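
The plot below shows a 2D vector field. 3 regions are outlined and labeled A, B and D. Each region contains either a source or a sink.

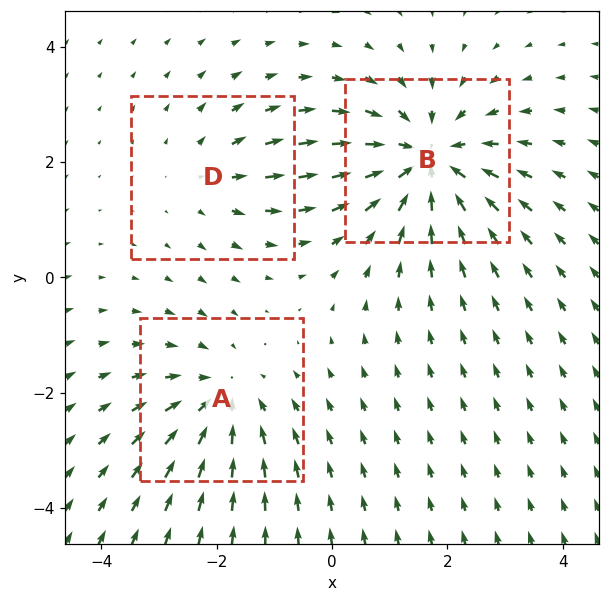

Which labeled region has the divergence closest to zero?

D

Divergence at each region's feature centre — A: about -3, B: about -4, D: about +2. Region D is closest to zero.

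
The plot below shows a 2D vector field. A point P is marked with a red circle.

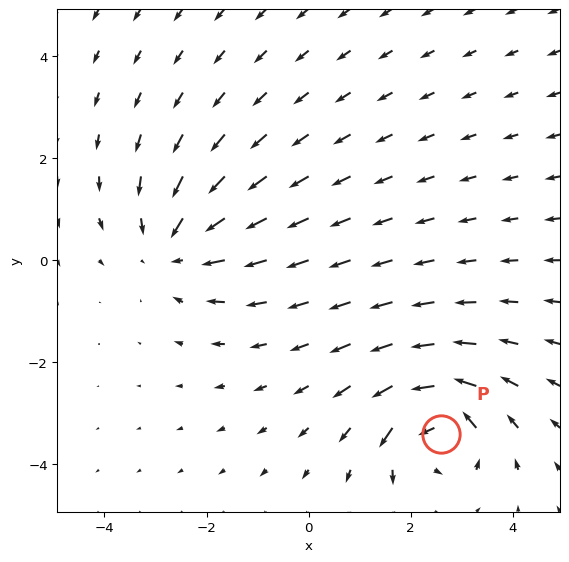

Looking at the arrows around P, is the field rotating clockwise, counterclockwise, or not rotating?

Near P at (2.6, -3.4) the arrows circulate counterclockwise. The curl (z-component) there is about +6; positive curl means counterclockwise rotation.

counterclockwise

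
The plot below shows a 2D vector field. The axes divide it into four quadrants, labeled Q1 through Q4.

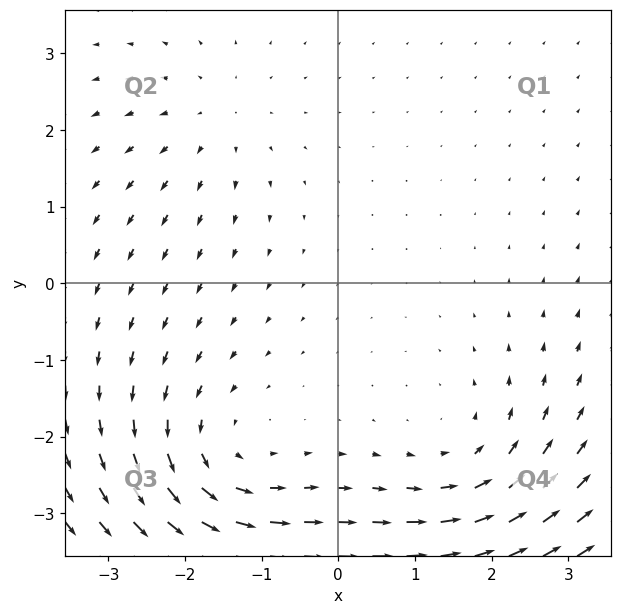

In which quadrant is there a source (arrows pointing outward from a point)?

Q2

The source sits at approximately (-1.6, 2.1), which lies in quadrant Q2. The divergence there is about +2, positive as expected for a source.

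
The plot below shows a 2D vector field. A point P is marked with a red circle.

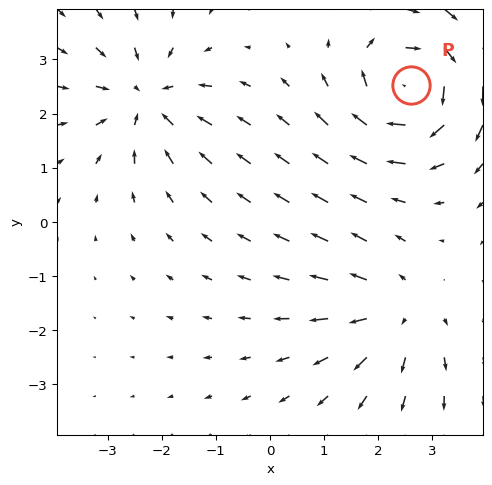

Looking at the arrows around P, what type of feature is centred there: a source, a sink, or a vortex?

At P (2.6, 2.5) the arrows circulate clockwise. Divergence ≈0, curl about -5 — near-zero divergence with nonzero curl is a vortex.

vortex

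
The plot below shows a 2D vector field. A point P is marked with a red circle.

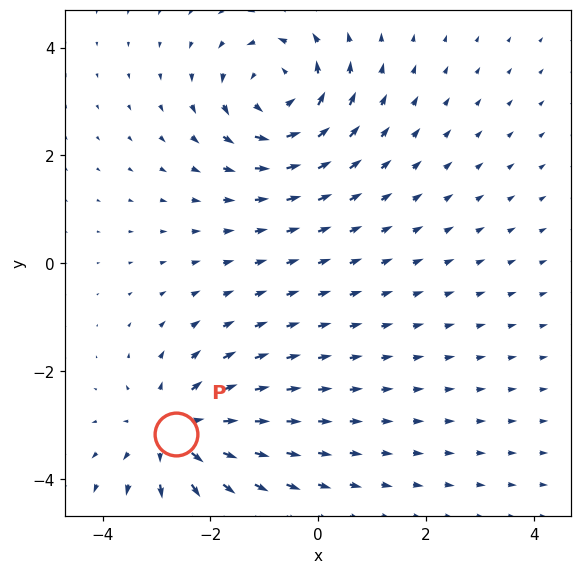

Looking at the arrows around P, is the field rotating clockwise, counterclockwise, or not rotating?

Near P at (-2.6, -3.2) the arrows show no circulation. The curl there is ≈0.

not rotating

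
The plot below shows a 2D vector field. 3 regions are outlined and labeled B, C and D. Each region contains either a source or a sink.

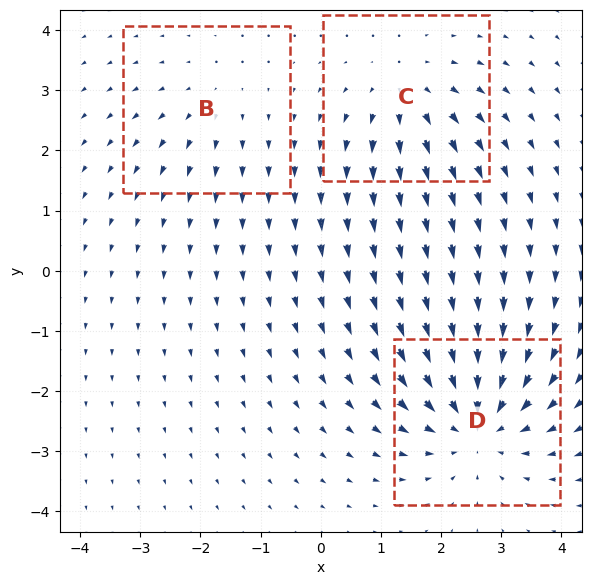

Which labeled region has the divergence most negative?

Divergence at each region's feature centre — B: about +2, C: about +3, D: about -5. Region D is most negative.

D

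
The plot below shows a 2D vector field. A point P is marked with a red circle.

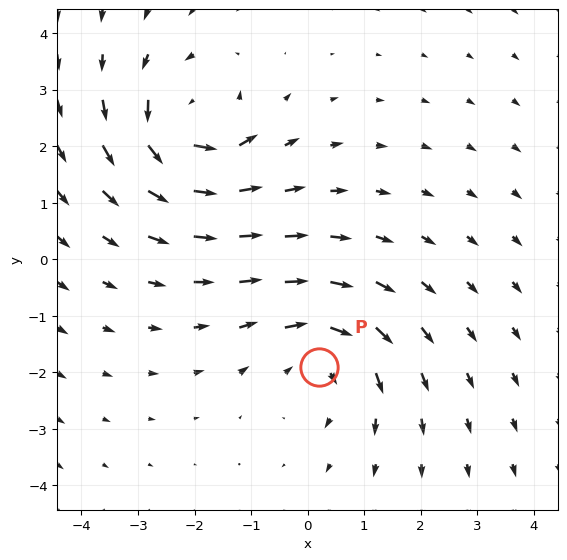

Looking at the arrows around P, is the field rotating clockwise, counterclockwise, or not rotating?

Near P at (0.2, -1.9) the arrows circulate clockwise. The curl (z-component) there is about -4; negative curl means clockwise rotation.

clockwise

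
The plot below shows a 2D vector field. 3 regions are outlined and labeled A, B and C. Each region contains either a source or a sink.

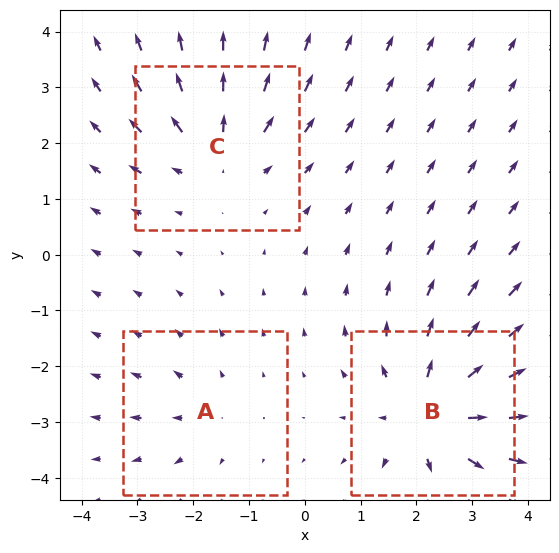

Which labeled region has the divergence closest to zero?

A

Divergence at each region's feature centre — A: about +2, B: about +5, C: about +3. Region A is closest to zero.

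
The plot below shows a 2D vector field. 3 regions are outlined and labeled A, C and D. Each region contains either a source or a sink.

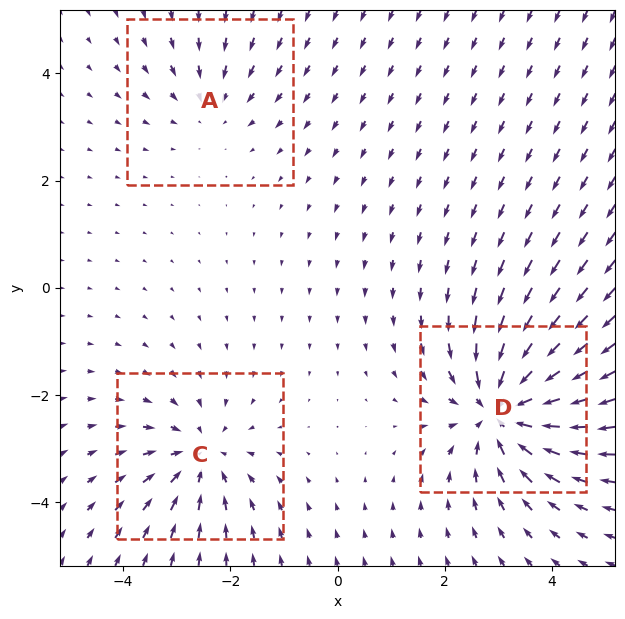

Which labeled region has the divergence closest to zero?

A

Divergence at each region's feature centre — A: about -2, C: about -3, D: about -5. Region A is closest to zero.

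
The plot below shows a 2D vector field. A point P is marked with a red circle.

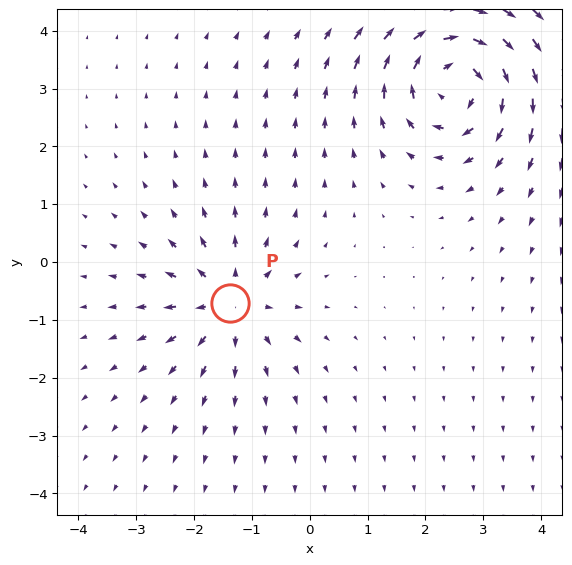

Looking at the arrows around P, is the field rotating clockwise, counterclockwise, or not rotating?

not rotating

Near P at (-1.4, -0.7) the arrows show no circulation. The curl there is ≈0.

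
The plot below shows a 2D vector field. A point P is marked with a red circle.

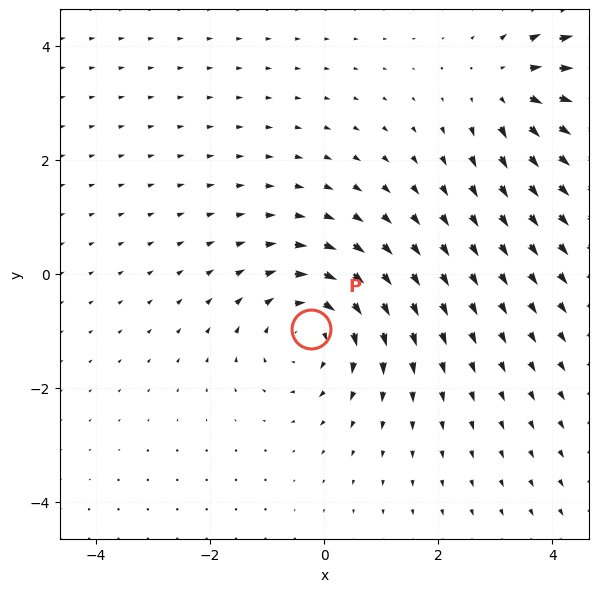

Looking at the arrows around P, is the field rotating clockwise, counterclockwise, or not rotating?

Near P at (-0.2, -1.0) the arrows circulate clockwise. The curl (z-component) there is about -4; negative curl means clockwise rotation.

clockwise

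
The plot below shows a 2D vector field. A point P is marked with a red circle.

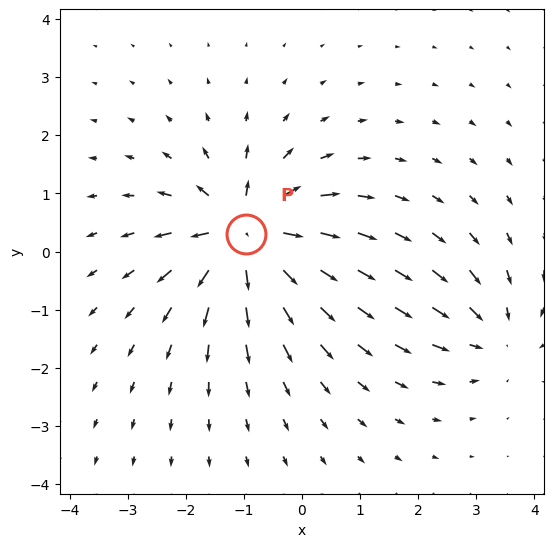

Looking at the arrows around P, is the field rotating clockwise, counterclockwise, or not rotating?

not rotating

Near P at (-1.0, 0.3) the arrows show no circulation. The curl there is ≈0.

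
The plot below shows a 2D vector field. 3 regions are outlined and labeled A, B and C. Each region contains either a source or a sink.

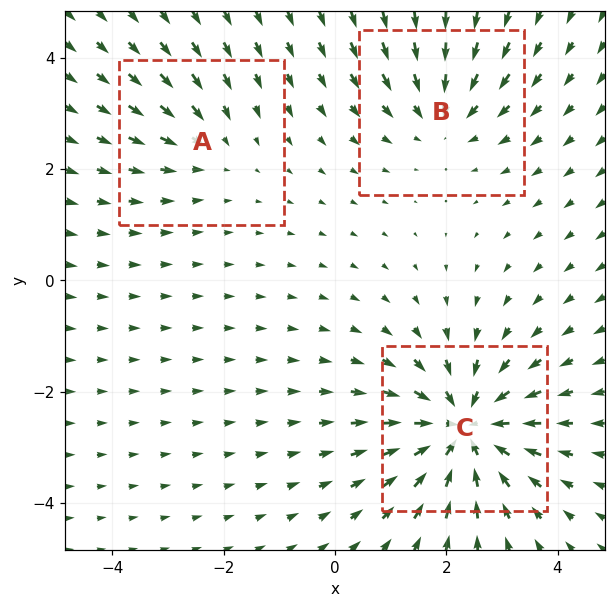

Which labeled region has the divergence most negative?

Divergence at each region's feature centre — A: about -2, B: about -3, C: about -5. Region C is most negative.

C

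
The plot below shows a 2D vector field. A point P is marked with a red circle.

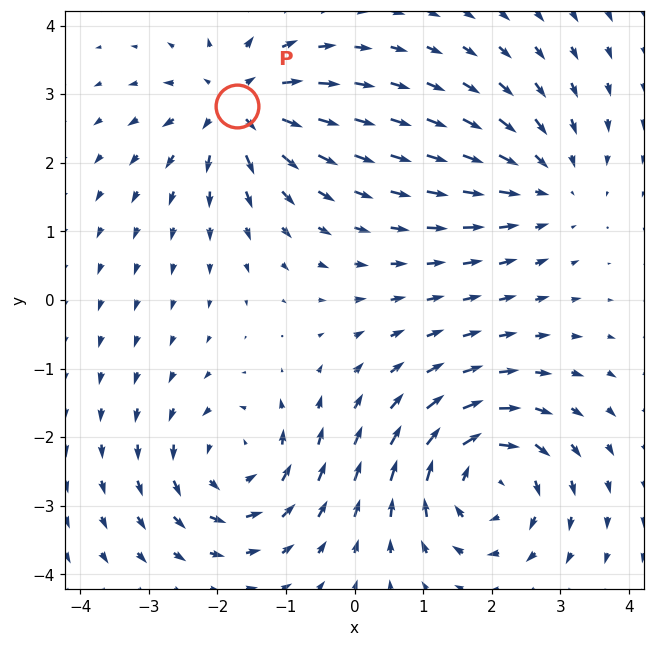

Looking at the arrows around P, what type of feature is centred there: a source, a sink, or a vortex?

source

At P (-1.7, 2.8) the arrows spread outward. Divergence about +5, curl ≈0 — positive divergence with near-zero curl is a source.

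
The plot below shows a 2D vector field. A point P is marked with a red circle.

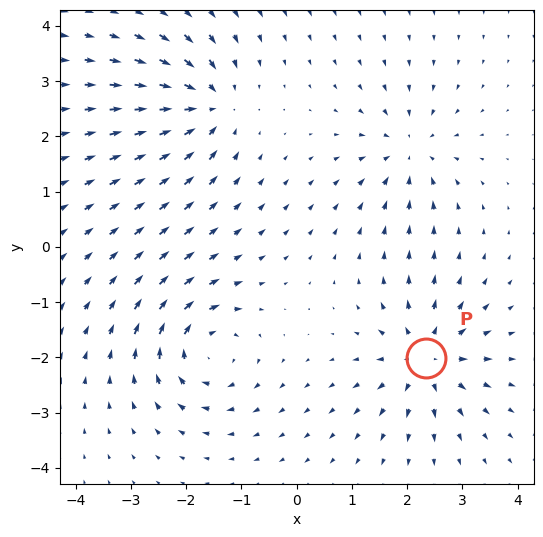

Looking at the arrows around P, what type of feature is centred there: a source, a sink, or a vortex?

source

At P (2.3, -2.0) the arrows spread outward. Divergence about +7, curl ≈0 — positive divergence with near-zero curl is a source.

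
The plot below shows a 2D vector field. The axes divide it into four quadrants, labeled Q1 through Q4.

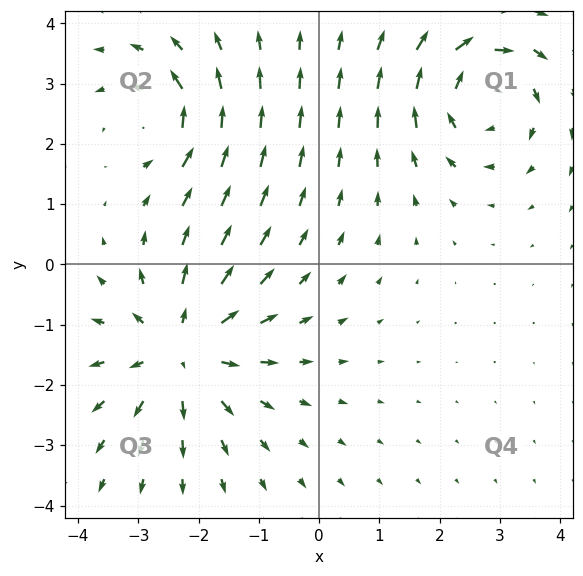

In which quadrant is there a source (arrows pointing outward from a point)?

Q3

The source sits at approximately (-2.3, -1.4), which lies in quadrant Q3. The divergence there is about +5, positive as expected for a source.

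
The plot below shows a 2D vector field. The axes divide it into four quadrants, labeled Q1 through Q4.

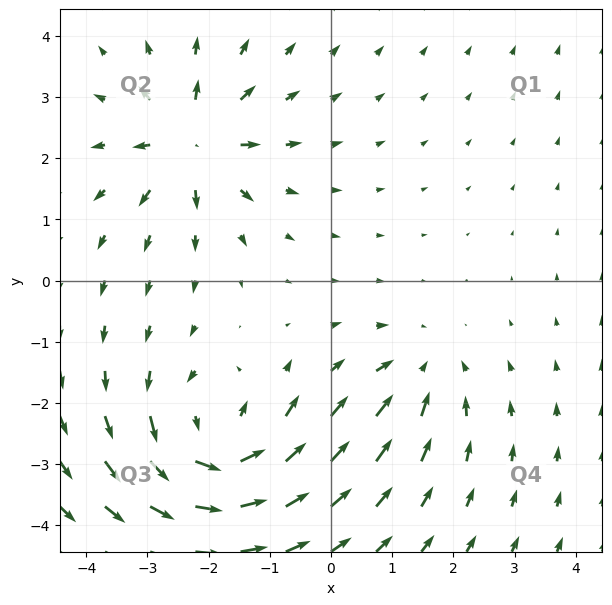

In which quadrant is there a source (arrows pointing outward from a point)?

Q2

The source sits at approximately (-2.3, 2.3), which lies in quadrant Q2. The divergence there is about +6, positive as expected for a source.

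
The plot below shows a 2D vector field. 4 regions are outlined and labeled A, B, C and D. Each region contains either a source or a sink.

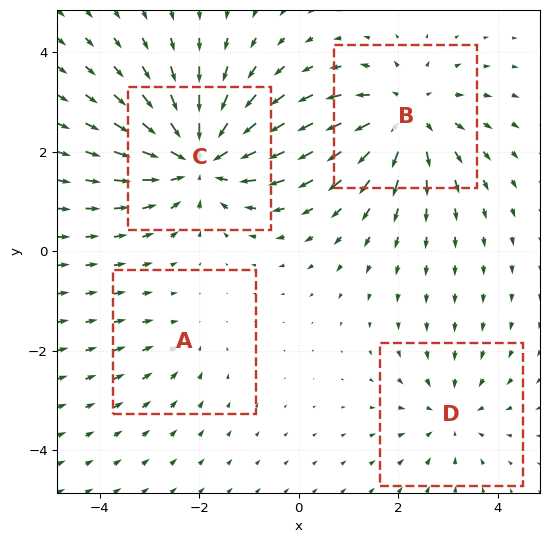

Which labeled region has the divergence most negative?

C

Divergence at each region's feature centre — A: about -2, B: about +5, C: about -7, D: about -3. Region C is most negative.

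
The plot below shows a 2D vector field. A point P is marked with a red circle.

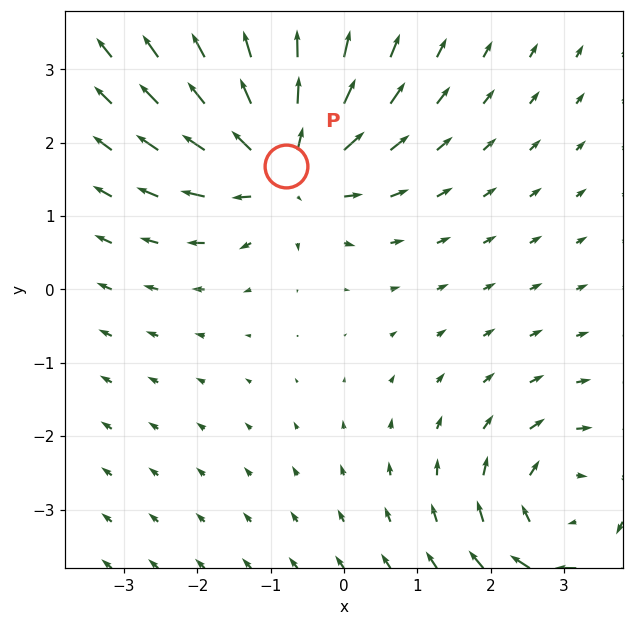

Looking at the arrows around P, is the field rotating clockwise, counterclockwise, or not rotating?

Near P at (-0.8, 1.7) the arrows show no circulation. The curl there is ≈0.

not rotating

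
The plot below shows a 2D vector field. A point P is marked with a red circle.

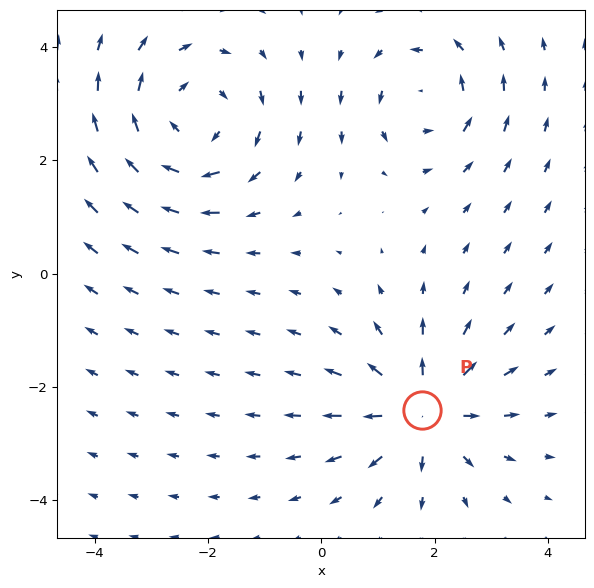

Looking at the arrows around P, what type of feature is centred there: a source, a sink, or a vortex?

At P (1.8, -2.4) the arrows spread outward. Divergence about +4, curl ≈0 — positive divergence with near-zero curl is a source.

source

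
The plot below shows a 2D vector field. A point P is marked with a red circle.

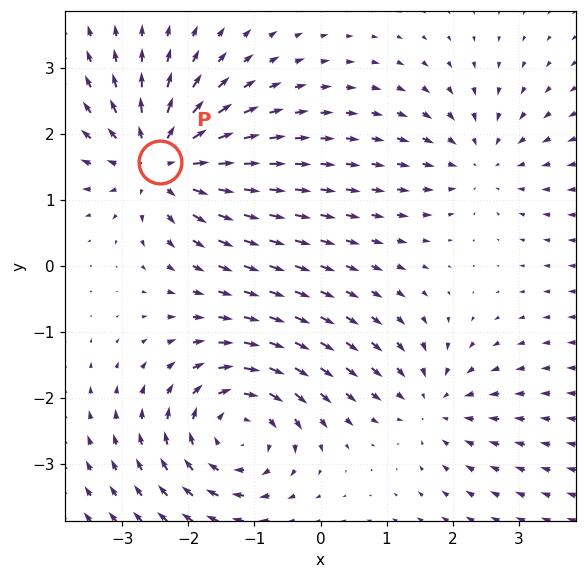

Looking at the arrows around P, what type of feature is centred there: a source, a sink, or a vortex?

source

At P (-2.4, 1.6) the arrows spread outward. Divergence about +6, curl ≈0 — positive divergence with near-zero curl is a source.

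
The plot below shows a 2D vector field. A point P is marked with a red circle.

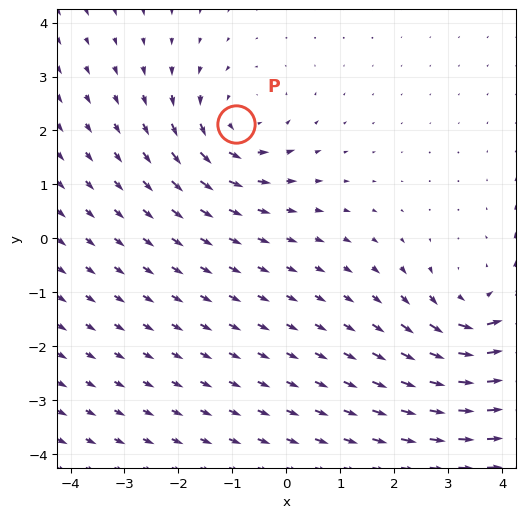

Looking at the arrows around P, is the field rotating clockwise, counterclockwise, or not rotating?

Near P at (-0.9, 2.1) the arrows circulate counterclockwise. The curl (z-component) there is about +3; positive curl means counterclockwise rotation.

counterclockwise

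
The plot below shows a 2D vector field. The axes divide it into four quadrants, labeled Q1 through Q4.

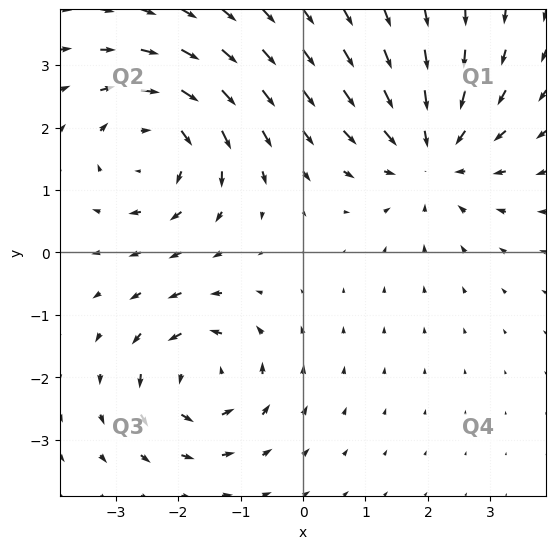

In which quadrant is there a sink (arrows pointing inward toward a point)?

Q1

The sink sits at approximately (2.0, 1.6), which lies in quadrant Q1. The divergence there is about -3, negative as expected for a sink.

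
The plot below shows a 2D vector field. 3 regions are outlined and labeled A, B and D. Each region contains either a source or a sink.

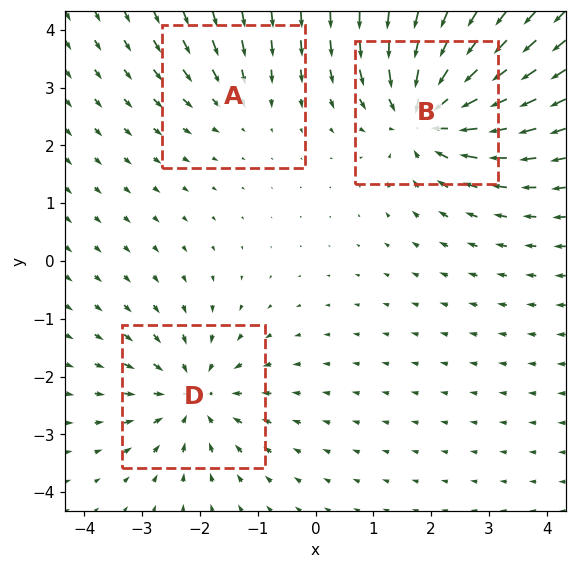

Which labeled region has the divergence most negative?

B

Divergence at each region's feature centre — A: about -2, B: about -5, D: about -4. Region B is most negative.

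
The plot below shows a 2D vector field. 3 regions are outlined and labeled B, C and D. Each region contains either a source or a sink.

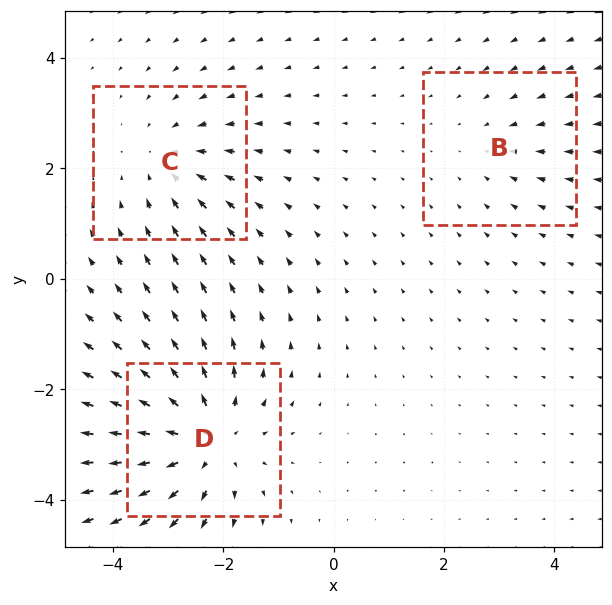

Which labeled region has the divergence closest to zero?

Divergence at each region's feature centre — B: about -2, C: about -3, D: about +5. Region B is closest to zero.

B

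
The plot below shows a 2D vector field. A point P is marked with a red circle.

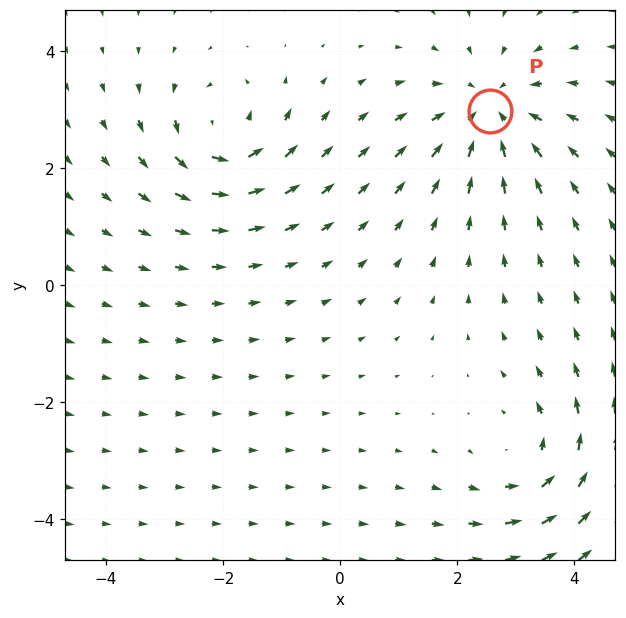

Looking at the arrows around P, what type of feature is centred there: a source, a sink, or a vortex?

sink

At P (2.6, 3.0) the arrows converge inward. Divergence about -4, curl ≈0 — negative divergence with near-zero curl is a sink.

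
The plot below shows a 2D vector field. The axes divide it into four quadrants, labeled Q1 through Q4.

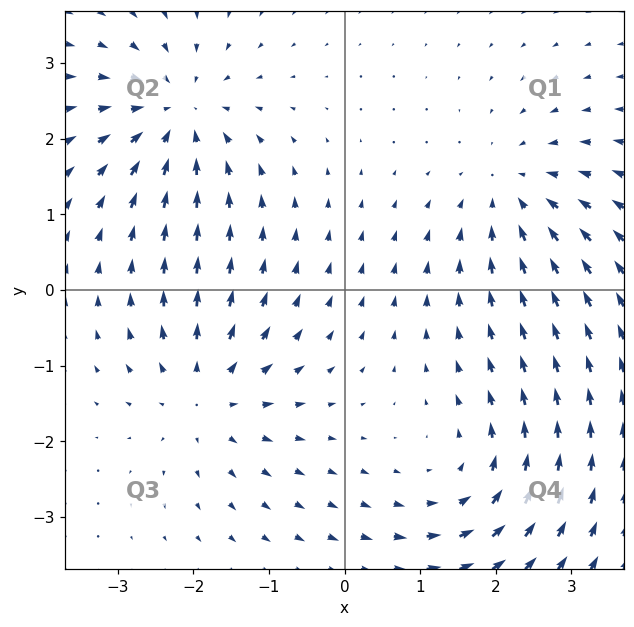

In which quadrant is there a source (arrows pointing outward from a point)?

Q3

The source sits at approximately (-1.8, -1.4), which lies in quadrant Q3. The divergence there is about +3, positive as expected for a source.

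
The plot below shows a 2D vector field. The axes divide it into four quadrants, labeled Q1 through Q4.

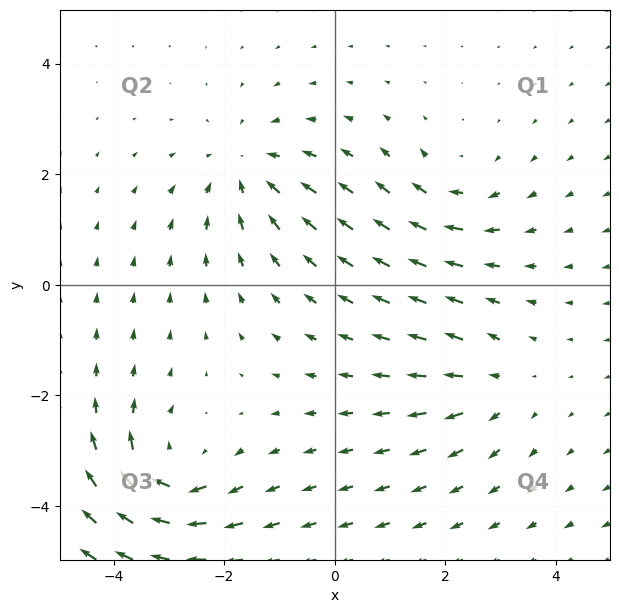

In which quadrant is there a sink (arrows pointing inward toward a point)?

The sink sits at approximately (-1.6, 2.1), which lies in quadrant Q2. The divergence there is about -3, negative as expected for a sink.

Q2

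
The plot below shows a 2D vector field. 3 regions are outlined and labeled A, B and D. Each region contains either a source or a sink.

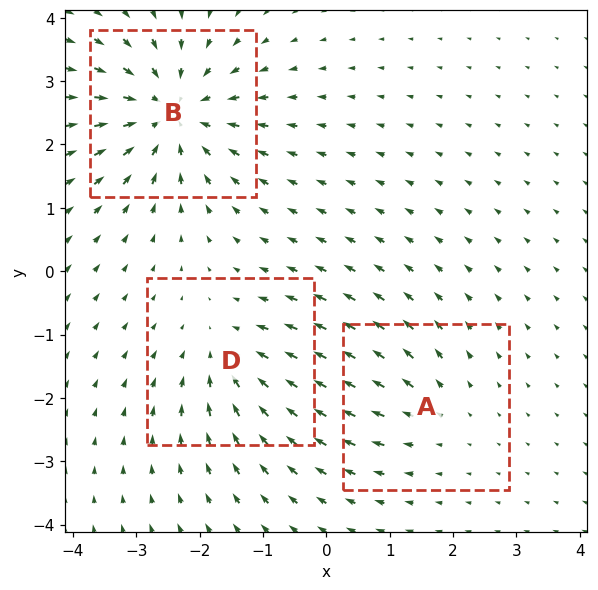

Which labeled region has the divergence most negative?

Divergence at each region's feature centre — A: about +2, B: about -5, D: about -3. Region B is most negative.

B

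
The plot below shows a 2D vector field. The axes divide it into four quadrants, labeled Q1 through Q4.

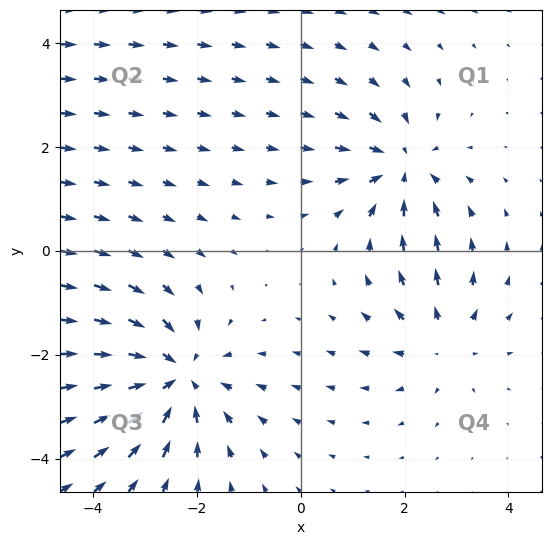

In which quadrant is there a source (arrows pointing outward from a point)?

The source sits at approximately (2.7, -1.8), which lies in quadrant Q4. The divergence there is about +3, positive as expected for a source.

Q4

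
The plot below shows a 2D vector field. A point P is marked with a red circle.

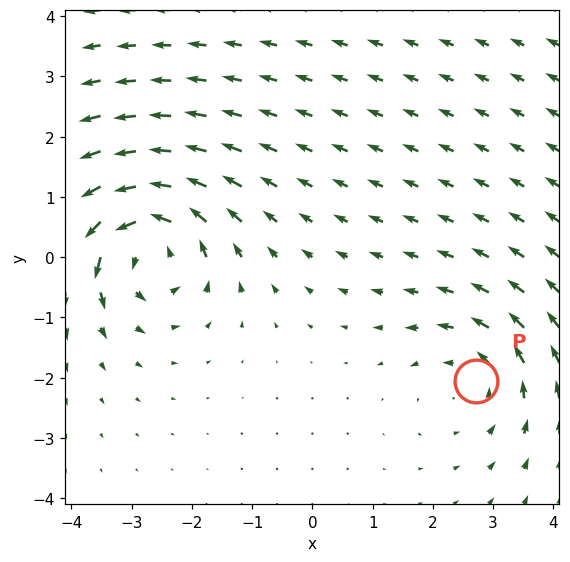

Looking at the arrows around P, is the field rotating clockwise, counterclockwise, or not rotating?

Near P at (2.7, -2.1) the arrows circulate counterclockwise. The curl (z-component) there is about +3; positive curl means counterclockwise rotation.

counterclockwise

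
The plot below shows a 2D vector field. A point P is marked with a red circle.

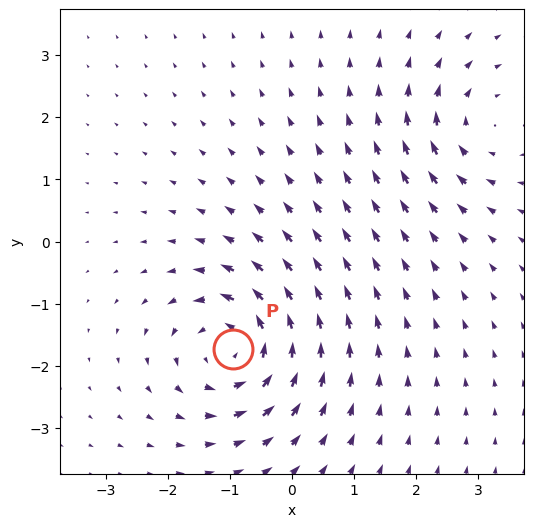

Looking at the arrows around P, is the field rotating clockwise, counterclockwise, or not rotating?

Near P at (-0.9, -1.7) the arrows circulate counterclockwise. The curl (z-component) there is about +6; positive curl means counterclockwise rotation.

counterclockwise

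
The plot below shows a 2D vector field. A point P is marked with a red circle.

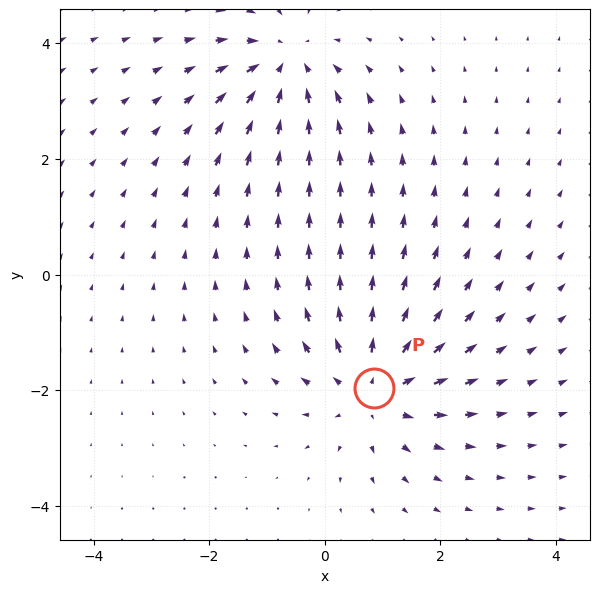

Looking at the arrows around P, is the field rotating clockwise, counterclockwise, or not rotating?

Near P at (0.8, -2.0) the arrows show no circulation. The curl there is ≈0.

not rotating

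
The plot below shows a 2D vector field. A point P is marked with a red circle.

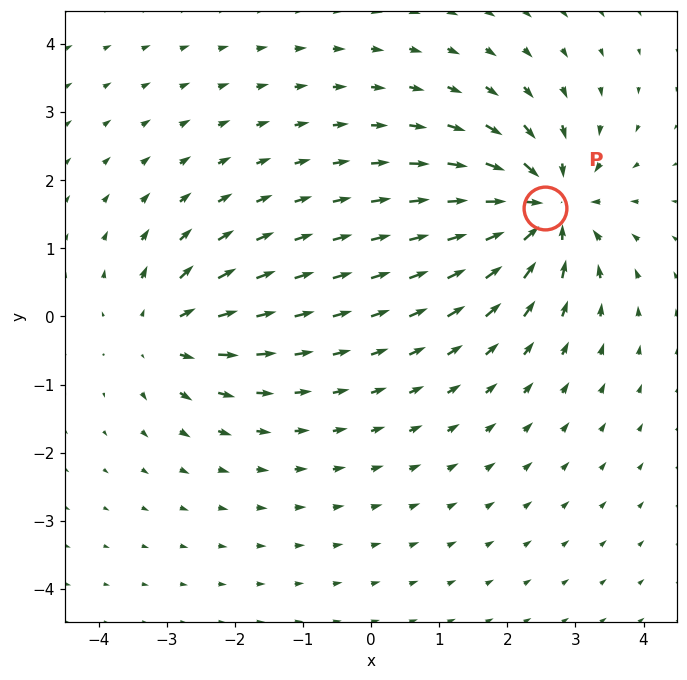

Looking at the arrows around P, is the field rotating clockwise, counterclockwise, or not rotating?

not rotating

Near P at (2.6, 1.6) the arrows show no circulation. The curl there is ≈0.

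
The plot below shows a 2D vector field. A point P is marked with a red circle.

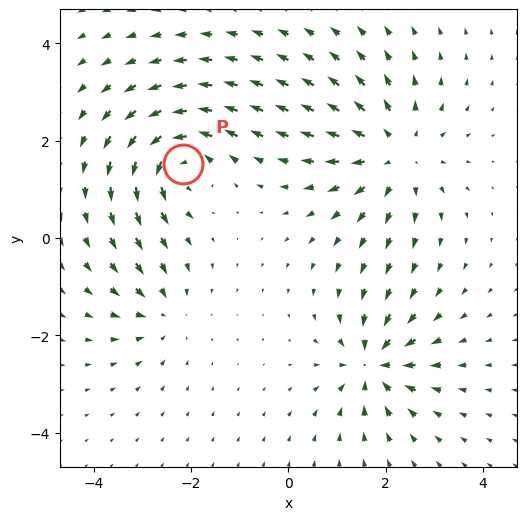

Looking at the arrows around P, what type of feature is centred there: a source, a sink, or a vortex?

vortex

At P (-2.2, 1.5) the arrows circulate counterclockwise. Divergence ≈0, curl about +6 — near-zero divergence with nonzero curl is a vortex.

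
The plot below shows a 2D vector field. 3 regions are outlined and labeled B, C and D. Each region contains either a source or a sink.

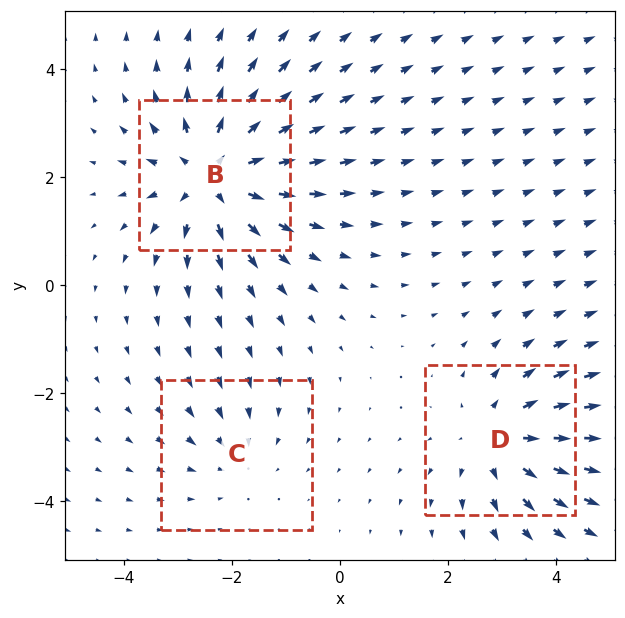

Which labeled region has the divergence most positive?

B

Divergence at each region's feature centre — B: about +5, C: about -2, D: about +3. Region B is most positive.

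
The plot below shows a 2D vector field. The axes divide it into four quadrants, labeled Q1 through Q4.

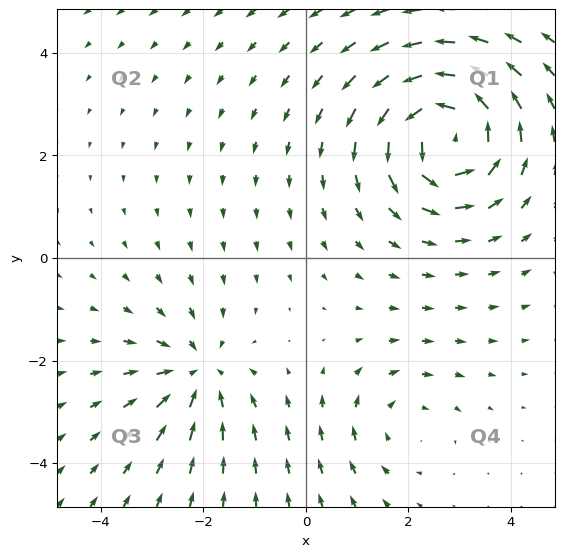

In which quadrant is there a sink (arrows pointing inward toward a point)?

The sink sits at approximately (-2.1, -2.2), which lies in quadrant Q3. The divergence there is about -3, negative as expected for a sink.

Q3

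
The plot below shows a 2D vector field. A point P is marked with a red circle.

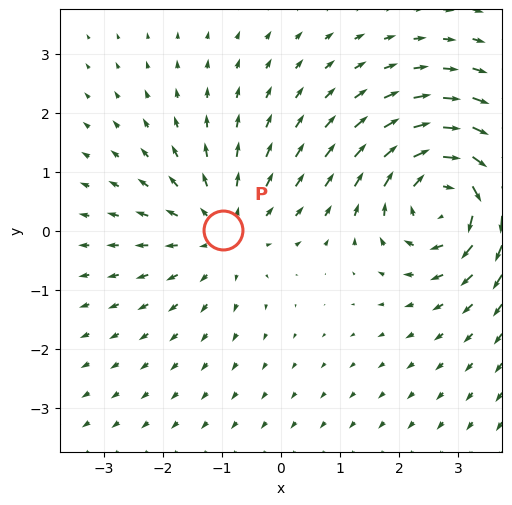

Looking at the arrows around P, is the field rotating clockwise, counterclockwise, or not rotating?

not rotating

Near P at (-1.0, 0.0) the arrows show no circulation. The curl there is ≈0.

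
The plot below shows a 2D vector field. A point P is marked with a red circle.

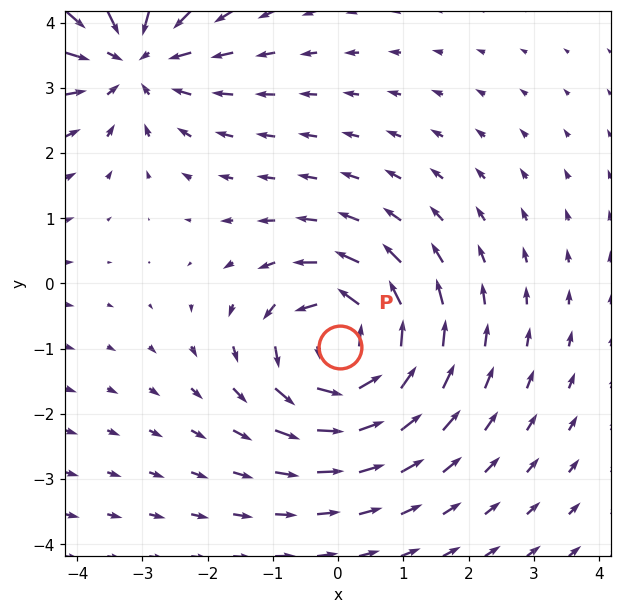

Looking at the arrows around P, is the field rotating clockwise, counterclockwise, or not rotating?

counterclockwise

Near P at (0.0, -1.0) the arrows circulate counterclockwise. The curl (z-component) there is about +6; positive curl means counterclockwise rotation.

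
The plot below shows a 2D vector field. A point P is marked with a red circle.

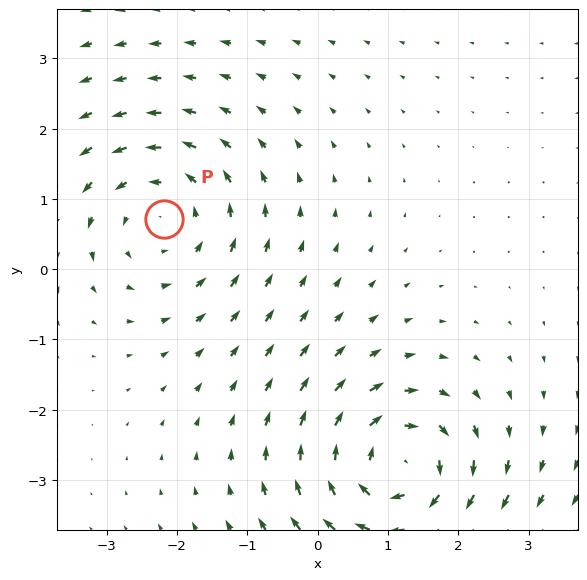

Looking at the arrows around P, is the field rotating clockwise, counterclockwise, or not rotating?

counterclockwise

Near P at (-2.2, 0.7) the arrows circulate counterclockwise. The curl (z-component) there is about +3; positive curl means counterclockwise rotation.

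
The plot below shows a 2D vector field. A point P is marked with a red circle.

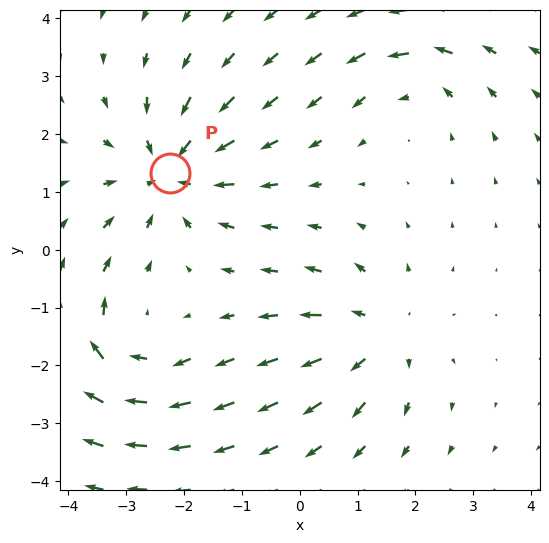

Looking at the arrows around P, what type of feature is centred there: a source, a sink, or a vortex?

sink

At P (-2.2, 1.3) the arrows converge inward. Divergence about -5, curl ≈0 — negative divergence with near-zero curl is a sink.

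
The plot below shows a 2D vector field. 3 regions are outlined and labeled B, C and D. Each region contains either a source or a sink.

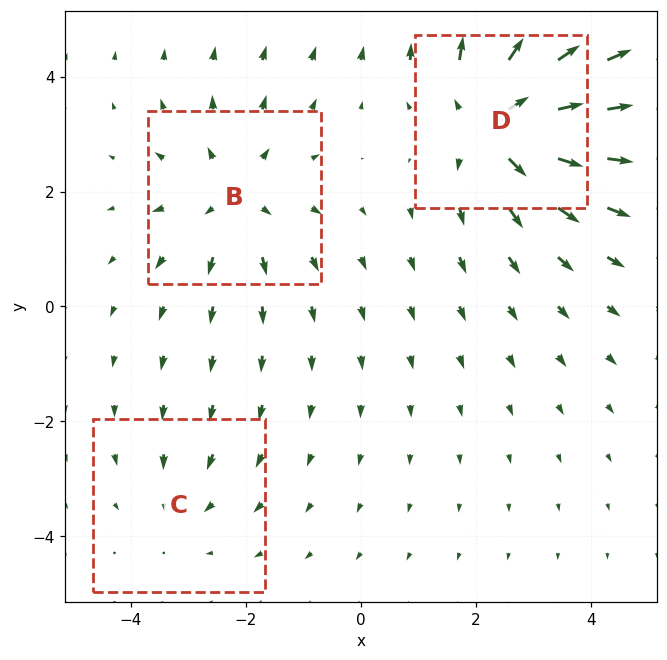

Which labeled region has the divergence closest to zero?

Divergence at each region's feature centre — B: about +3, C: about -2, D: about +4. Region C is closest to zero.

C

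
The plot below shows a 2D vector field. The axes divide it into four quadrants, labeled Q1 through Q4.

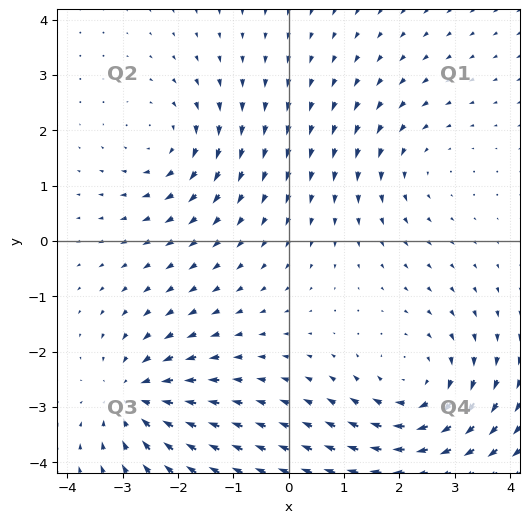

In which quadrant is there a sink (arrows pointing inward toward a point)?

The sink sits at approximately (-2.8, -2.8), which lies in quadrant Q3. The divergence there is about -4, negative as expected for a sink.

Q3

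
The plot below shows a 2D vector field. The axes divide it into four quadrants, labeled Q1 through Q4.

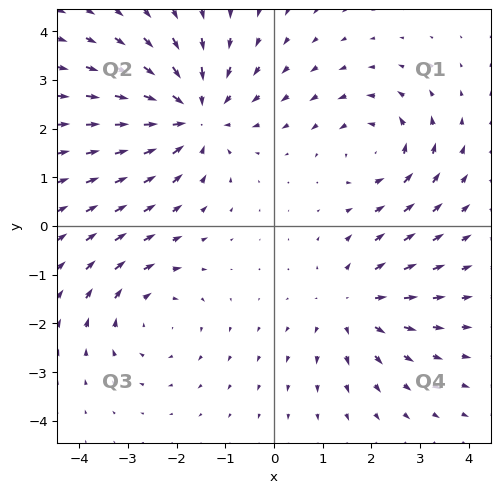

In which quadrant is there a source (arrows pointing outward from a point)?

Q4

The source sits at approximately (1.6, -1.6), which lies in quadrant Q4. The divergence there is about +3, positive as expected for a source.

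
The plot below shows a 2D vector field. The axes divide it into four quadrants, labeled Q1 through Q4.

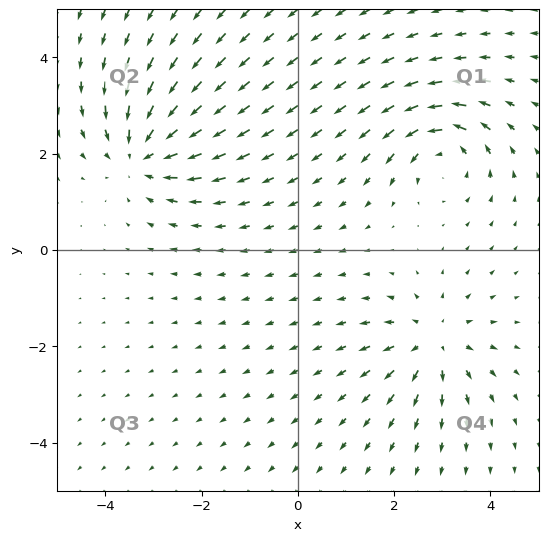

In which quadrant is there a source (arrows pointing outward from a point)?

The source sits at approximately (2.8, -1.9), which lies in quadrant Q4. The divergence there is about +4, positive as expected for a source.

Q4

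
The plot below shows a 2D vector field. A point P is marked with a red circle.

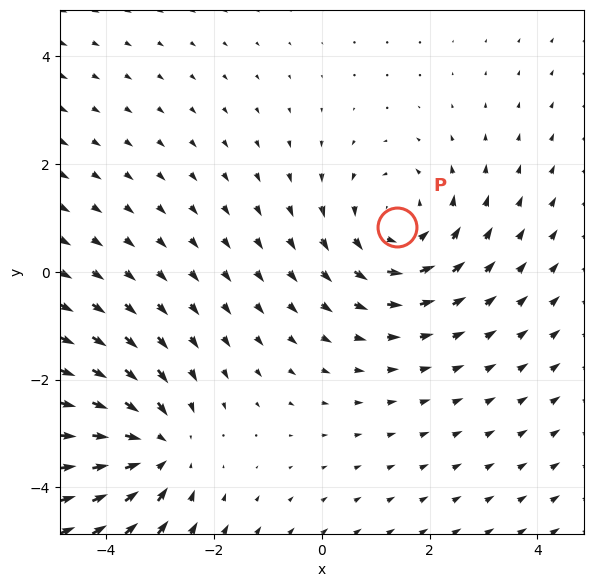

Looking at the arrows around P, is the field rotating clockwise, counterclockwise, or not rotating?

counterclockwise

Near P at (1.4, 0.8) the arrows circulate counterclockwise. The curl (z-component) there is about +3; positive curl means counterclockwise rotation.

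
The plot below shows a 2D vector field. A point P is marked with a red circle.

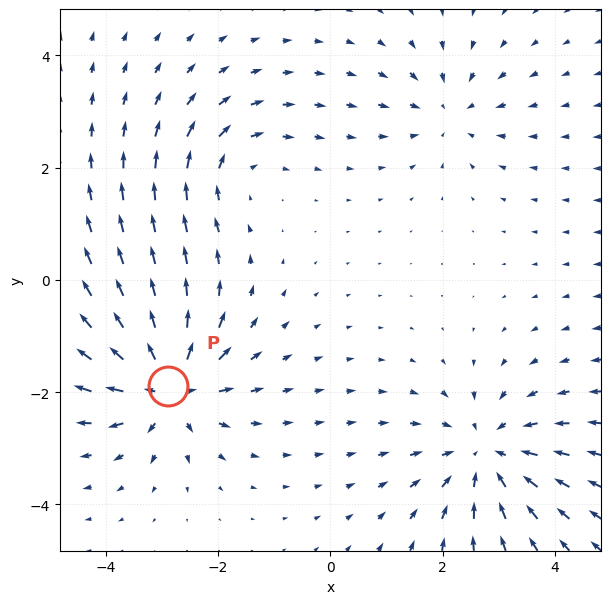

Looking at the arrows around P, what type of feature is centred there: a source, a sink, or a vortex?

source

At P (-2.9, -1.9) the arrows spread outward. Divergence about +7, curl ≈0 — positive divergence with near-zero curl is a source.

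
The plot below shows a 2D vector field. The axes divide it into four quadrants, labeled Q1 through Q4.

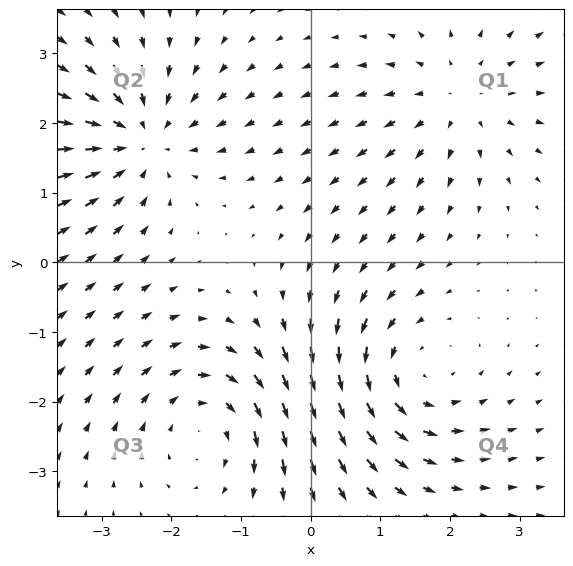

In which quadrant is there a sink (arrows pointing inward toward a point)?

Q2

The sink sits at approximately (-2.4, 1.8), which lies in quadrant Q2. The divergence there is about -5, negative as expected for a sink.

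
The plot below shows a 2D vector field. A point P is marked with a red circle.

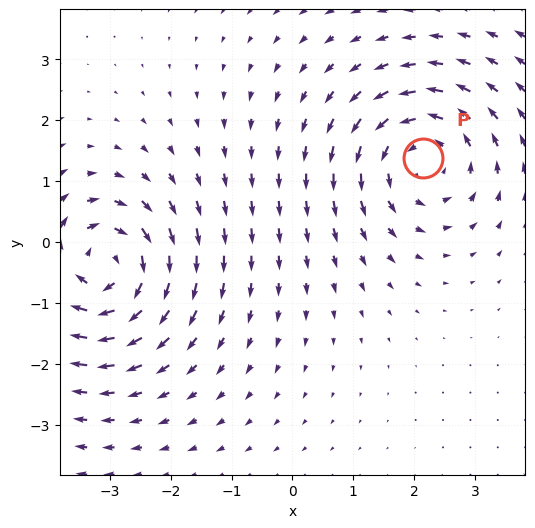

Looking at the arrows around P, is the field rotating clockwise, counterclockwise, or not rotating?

counterclockwise

Near P at (2.2, 1.4) the arrows circulate counterclockwise. The curl (z-component) there is about +4; positive curl means counterclockwise rotation.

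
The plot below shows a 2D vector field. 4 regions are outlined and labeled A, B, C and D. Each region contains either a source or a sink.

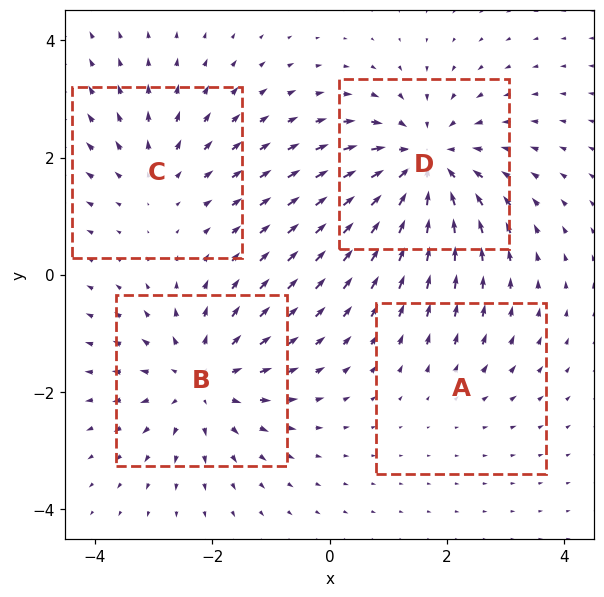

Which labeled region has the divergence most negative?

D

Divergence at each region's feature centre — A: about +2, B: about +5, C: about +3, D: about -6. Region D is most negative.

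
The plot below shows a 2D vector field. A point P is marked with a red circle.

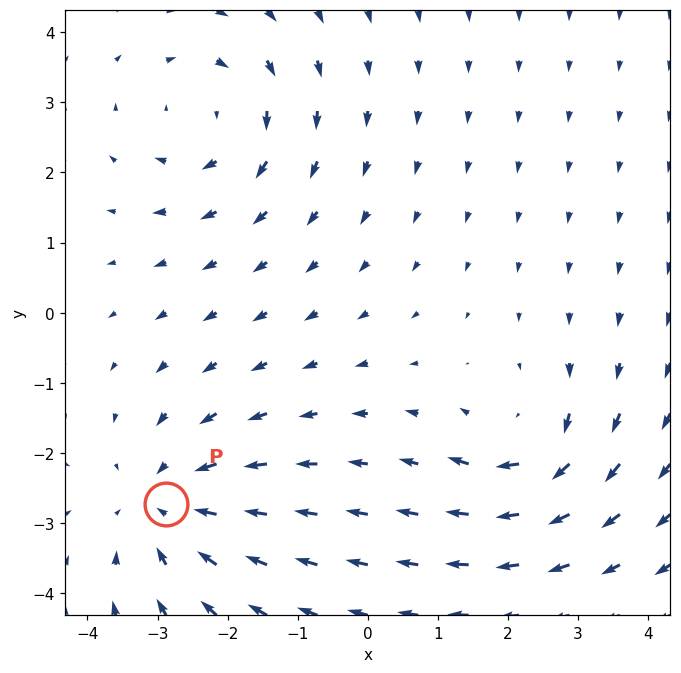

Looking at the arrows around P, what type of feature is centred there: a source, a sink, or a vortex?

sink

At P (-2.9, -2.7) the arrows converge inward. Divergence about -4, curl ≈0 — negative divergence with near-zero curl is a sink.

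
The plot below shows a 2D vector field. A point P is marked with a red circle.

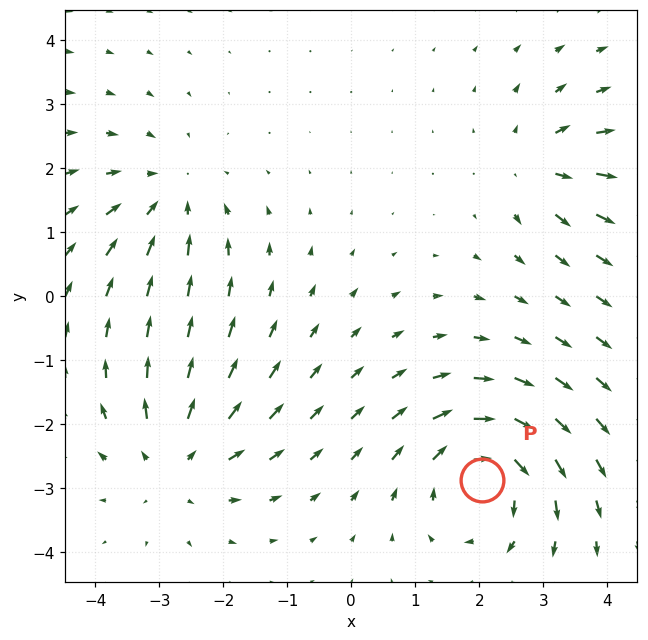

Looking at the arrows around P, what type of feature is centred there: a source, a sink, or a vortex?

vortex

At P (2.0, -2.9) the arrows circulate clockwise. Divergence ≈0, curl about -5 — near-zero divergence with nonzero curl is a vortex.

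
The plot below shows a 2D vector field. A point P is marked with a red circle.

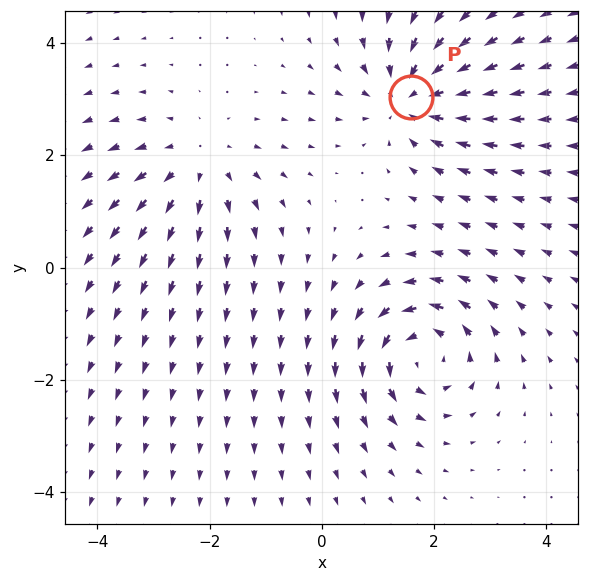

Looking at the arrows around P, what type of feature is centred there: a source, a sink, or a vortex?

sink

At P (1.6, 3.0) the arrows converge inward. Divergence about -3, curl ≈0 — negative divergence with near-zero curl is a sink.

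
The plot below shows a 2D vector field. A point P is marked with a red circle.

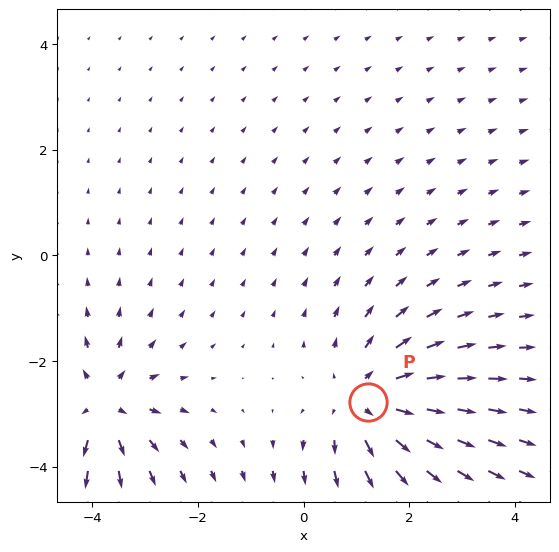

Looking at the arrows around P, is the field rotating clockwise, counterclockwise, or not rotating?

not rotating

Near P at (1.2, -2.8) the arrows show no circulation. The curl there is ≈0.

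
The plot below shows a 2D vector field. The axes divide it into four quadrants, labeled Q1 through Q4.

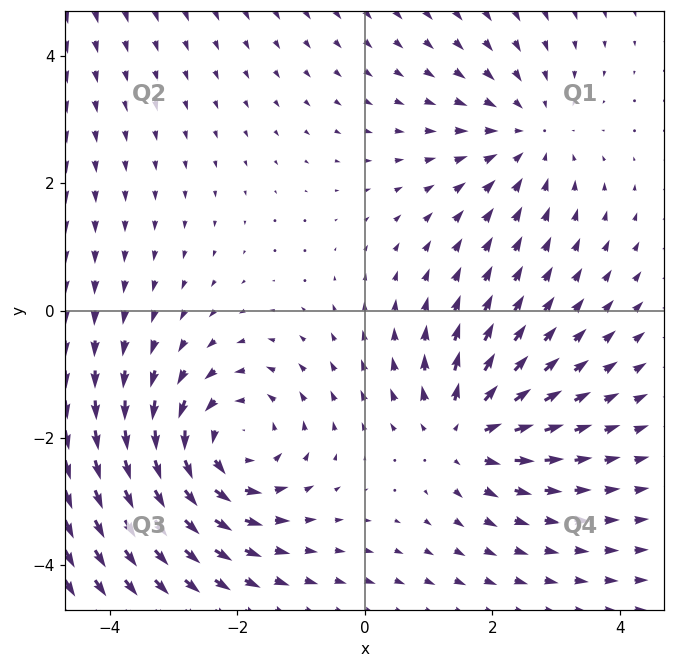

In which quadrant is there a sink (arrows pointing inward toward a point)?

Q1

The sink sits at approximately (2.6, 2.8), which lies in quadrant Q1. The divergence there is about -2, negative as expected for a sink.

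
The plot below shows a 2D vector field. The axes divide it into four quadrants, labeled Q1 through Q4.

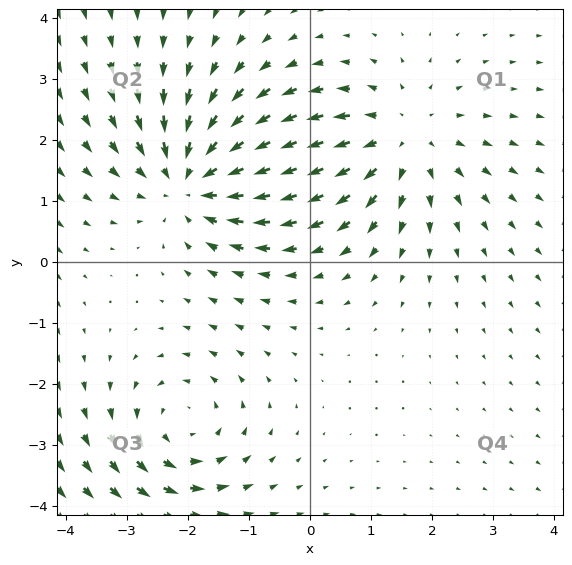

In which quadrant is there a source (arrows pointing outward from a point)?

Q1

The source sits at approximately (1.5, 2.0), which lies in quadrant Q1. The divergence there is about +4, positive as expected for a source.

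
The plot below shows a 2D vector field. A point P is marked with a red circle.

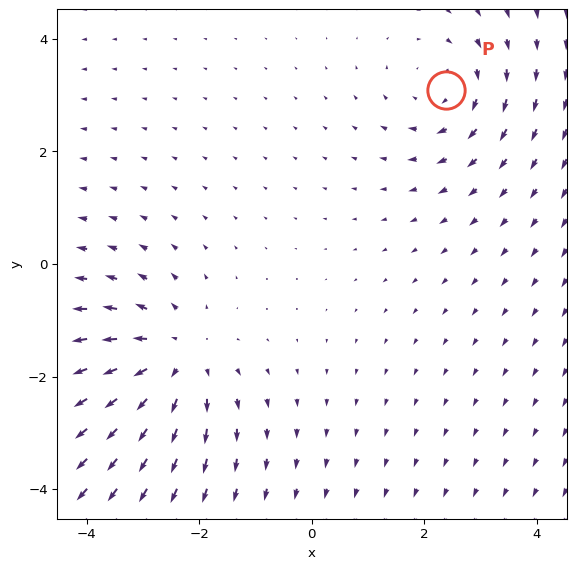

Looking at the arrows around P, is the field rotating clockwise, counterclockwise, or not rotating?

clockwise

Near P at (2.4, 3.1) the arrows circulate clockwise. The curl (z-component) there is about -2; negative curl means clockwise rotation.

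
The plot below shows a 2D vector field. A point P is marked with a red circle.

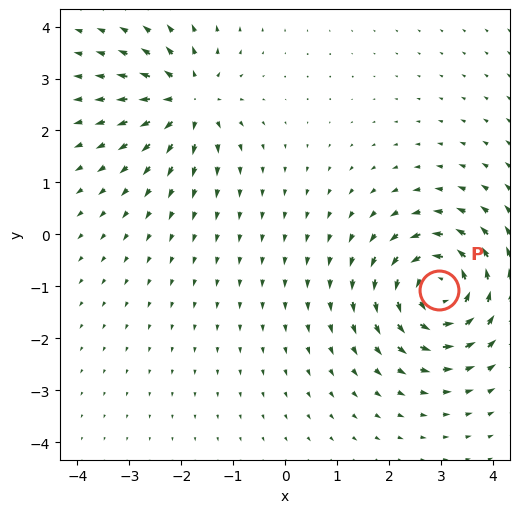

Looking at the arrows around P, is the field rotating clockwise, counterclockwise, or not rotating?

counterclockwise

Near P at (3.0, -1.1) the arrows circulate counterclockwise. The curl (z-component) there is about +6; positive curl means counterclockwise rotation.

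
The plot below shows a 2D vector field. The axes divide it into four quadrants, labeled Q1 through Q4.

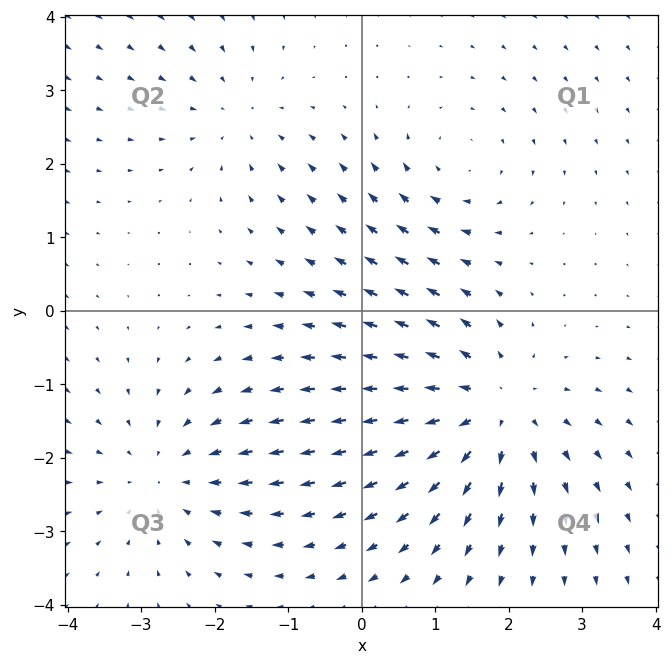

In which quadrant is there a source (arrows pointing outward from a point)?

Q4

The source sits at approximately (1.7, -1.3), which lies in quadrant Q4. The divergence there is about +4, positive as expected for a source.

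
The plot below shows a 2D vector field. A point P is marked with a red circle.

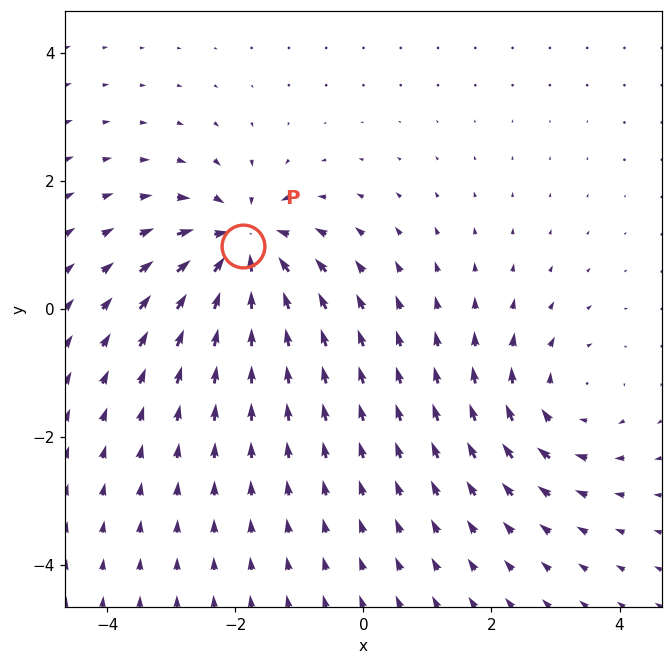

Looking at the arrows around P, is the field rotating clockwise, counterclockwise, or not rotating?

Near P at (-1.9, 1.0) the arrows show no circulation. The curl there is ≈0.

not rotating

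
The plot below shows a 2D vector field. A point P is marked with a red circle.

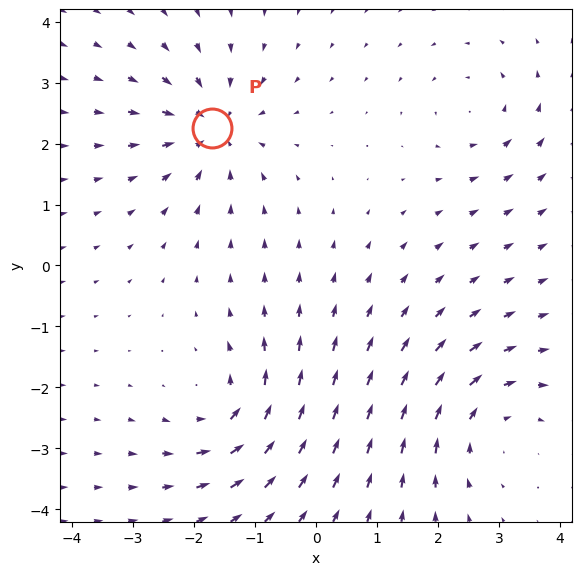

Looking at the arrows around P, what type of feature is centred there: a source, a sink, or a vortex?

At P (-1.7, 2.2) the arrows converge inward. Divergence about -5, curl ≈0 — negative divergence with near-zero curl is a sink.

sink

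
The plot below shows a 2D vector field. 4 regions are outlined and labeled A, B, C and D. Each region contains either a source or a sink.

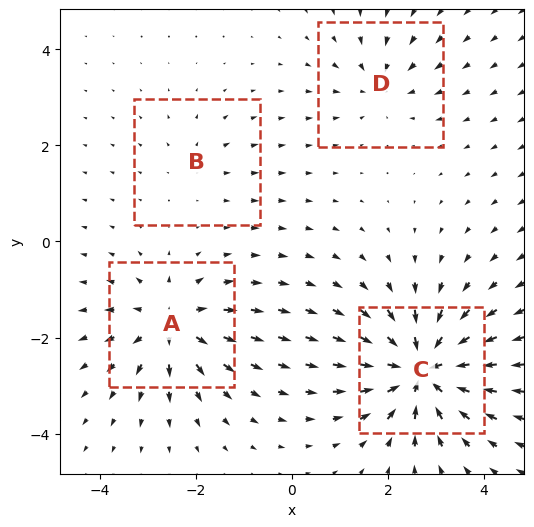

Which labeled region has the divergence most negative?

Divergence at each region's feature centre — A: about +6, B: about +2, C: about -8, D: about -4. Region C is most negative.

C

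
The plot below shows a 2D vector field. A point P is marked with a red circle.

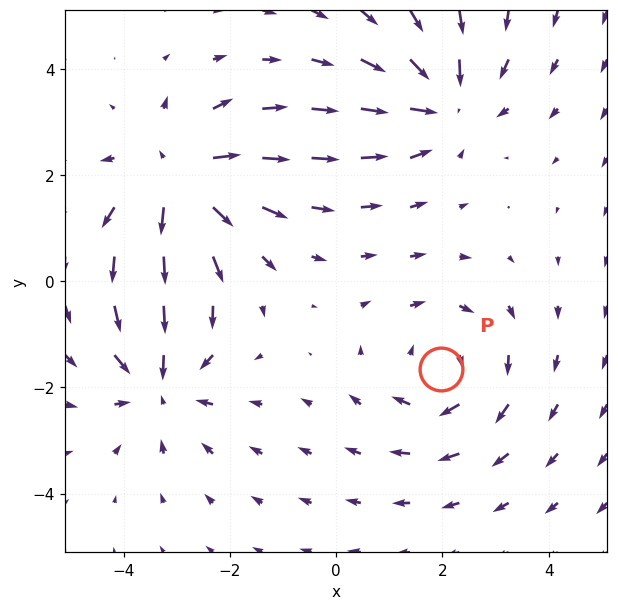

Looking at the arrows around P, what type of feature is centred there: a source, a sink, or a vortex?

vortex

At P (2.0, -1.6) the arrows circulate clockwise. Divergence ≈0, curl about -2 — near-zero divergence with nonzero curl is a vortex.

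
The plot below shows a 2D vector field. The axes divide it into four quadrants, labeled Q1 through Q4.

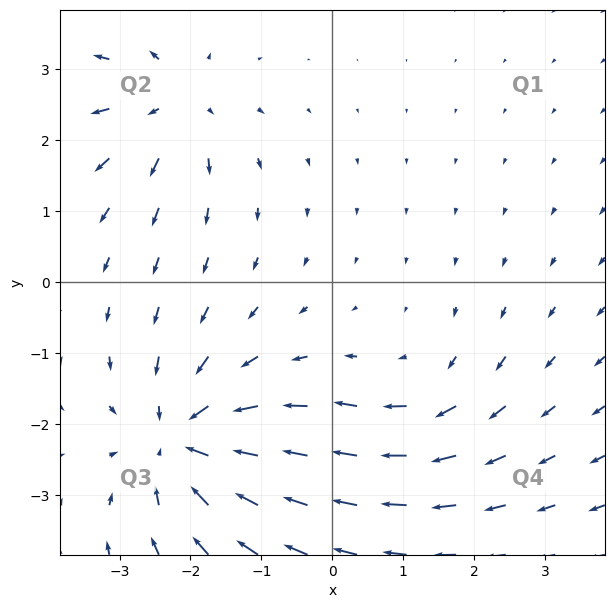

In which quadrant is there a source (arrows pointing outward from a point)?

The source sits at approximately (-2.2, 2.5), which lies in quadrant Q2. The divergence there is about +4, positive as expected for a source.

Q2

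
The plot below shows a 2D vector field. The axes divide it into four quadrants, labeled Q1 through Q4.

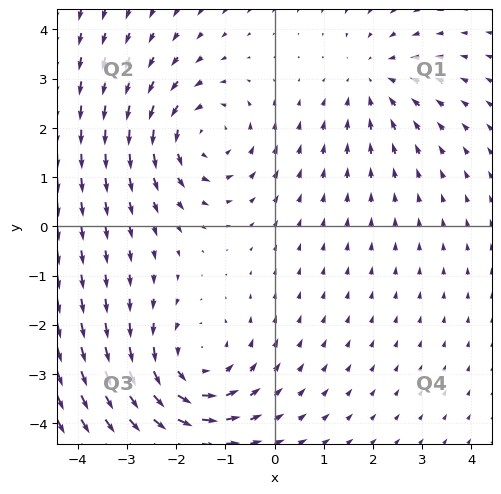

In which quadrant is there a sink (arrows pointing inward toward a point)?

The sink sits at approximately (2.0, 3.0), which lies in quadrant Q1. The divergence there is about -2, negative as expected for a sink.

Q1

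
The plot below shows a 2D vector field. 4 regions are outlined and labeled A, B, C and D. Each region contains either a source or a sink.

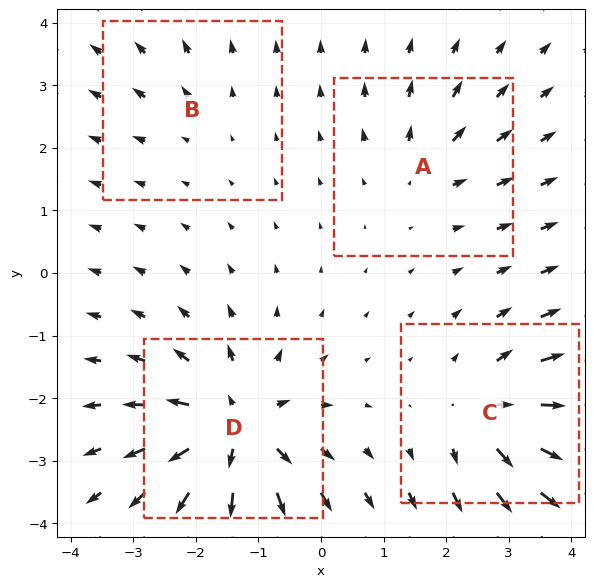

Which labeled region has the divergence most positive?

D

Divergence at each region's feature centre — A: about +3, B: about +2, C: about +6, D: about +8. Region D is most positive.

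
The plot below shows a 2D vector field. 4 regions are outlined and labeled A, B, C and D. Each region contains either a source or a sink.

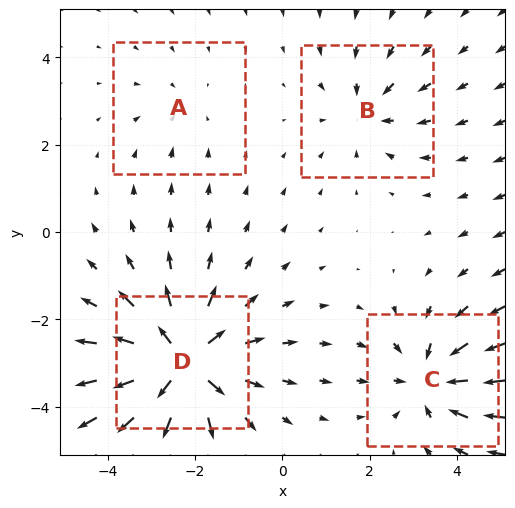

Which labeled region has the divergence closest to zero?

Divergence at each region's feature centre — A: about -2, B: about -3, C: about -5, D: about +7. Region A is closest to zero.

A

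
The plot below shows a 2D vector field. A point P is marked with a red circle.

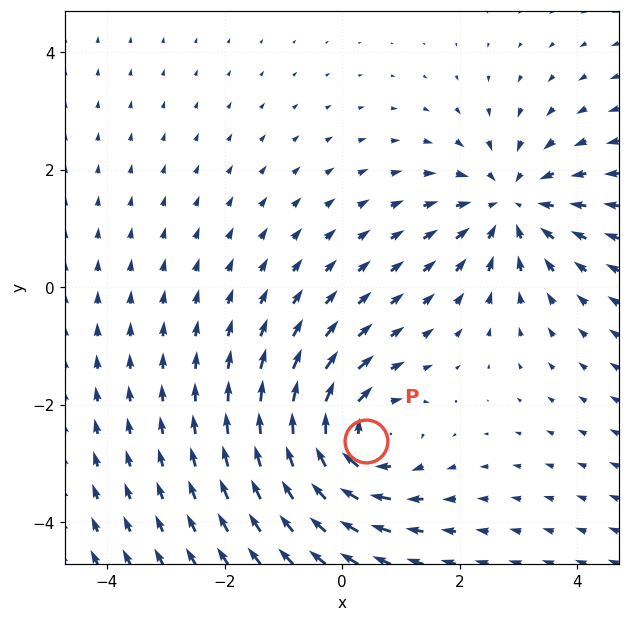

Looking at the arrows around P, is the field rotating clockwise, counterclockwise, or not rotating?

clockwise

Near P at (0.4, -2.6) the arrows circulate clockwise. The curl (z-component) there is about -5; negative curl means clockwise rotation.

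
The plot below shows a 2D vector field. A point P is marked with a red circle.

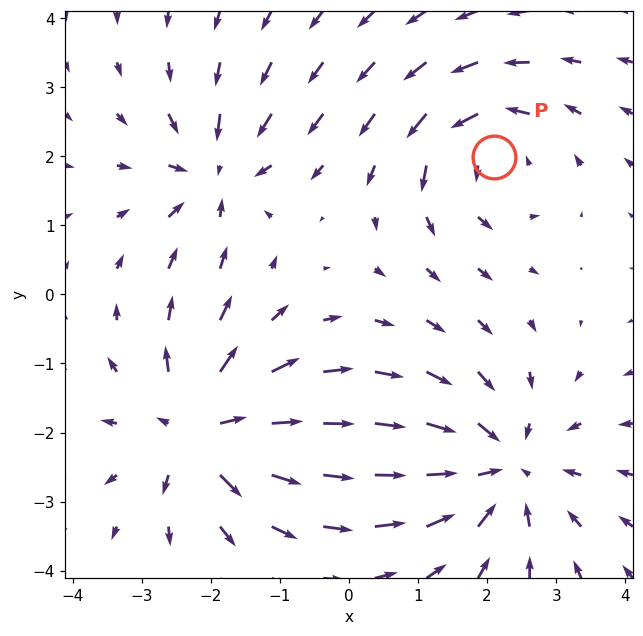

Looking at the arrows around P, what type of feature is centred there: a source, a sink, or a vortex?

At P (2.1, 2.0) the arrows circulate counterclockwise. Divergence ≈0, curl about +3 — near-zero divergence with nonzero curl is a vortex.

vortex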